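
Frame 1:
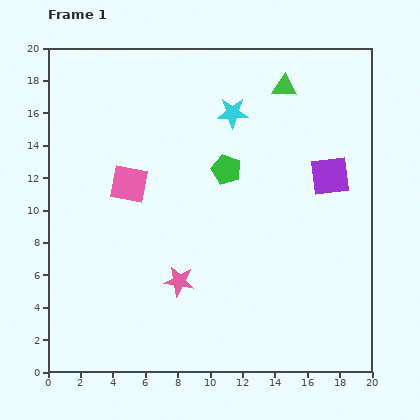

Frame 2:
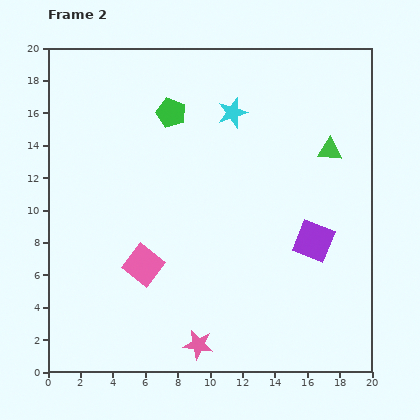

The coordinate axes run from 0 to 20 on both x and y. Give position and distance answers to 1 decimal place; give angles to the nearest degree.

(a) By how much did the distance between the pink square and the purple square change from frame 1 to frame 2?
-1.8

Distance in frame 1: 12.4. Distance in frame 2: 10.6.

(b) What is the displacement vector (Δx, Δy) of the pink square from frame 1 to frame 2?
(0.9, -5.0)

The pink square was at (5.0, 11.6) in frame 1 and (5.9, 6.6) in frame 2.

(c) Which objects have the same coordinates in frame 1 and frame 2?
the cyan star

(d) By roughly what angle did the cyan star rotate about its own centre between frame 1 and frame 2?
17° counter-clockwise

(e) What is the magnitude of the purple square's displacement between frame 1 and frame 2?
4.1

The purple square moved from (17.4, 12.1) to (16.4, 8.1), a distance of √(1.0² + 4.0²) ≈ 4.1.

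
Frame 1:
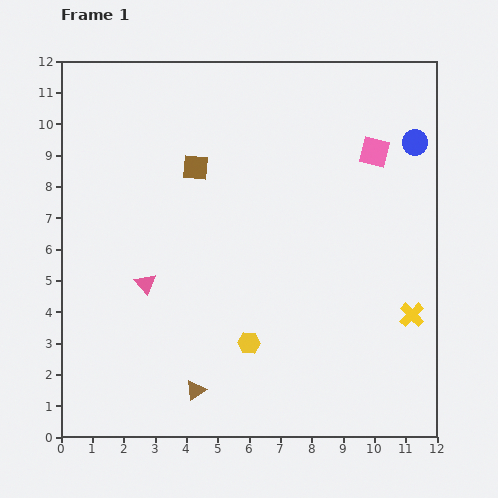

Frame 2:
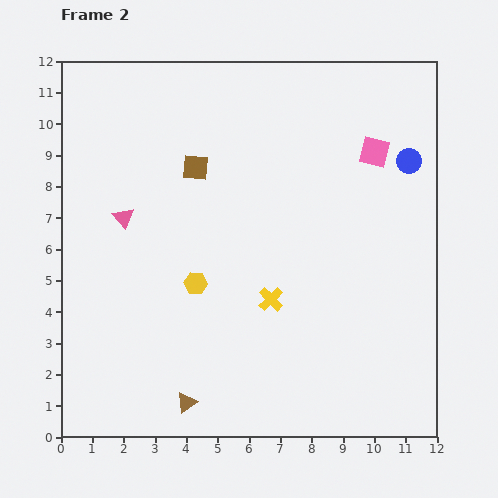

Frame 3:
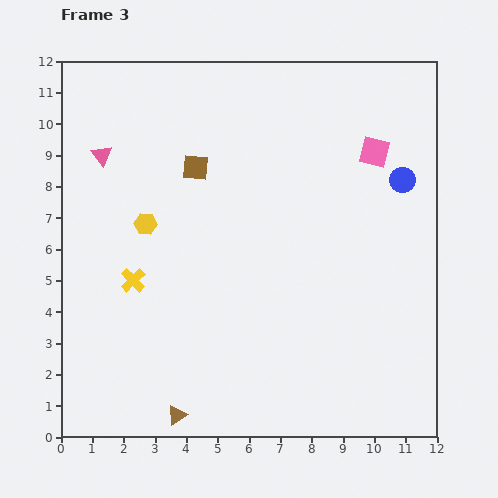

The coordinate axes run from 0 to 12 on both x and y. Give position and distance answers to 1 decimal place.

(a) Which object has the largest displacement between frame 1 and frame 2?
the yellow cross

(moved 4.5; next 2.5)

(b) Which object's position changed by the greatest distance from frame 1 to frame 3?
the yellow cross

(moved 9.0; next 5.0)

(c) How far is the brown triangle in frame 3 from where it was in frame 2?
0.5

The brown triangle moved from (4.0, 1.1) to (3.7, 0.7), a distance of √(0.3² + 0.4²) ≈ 0.5.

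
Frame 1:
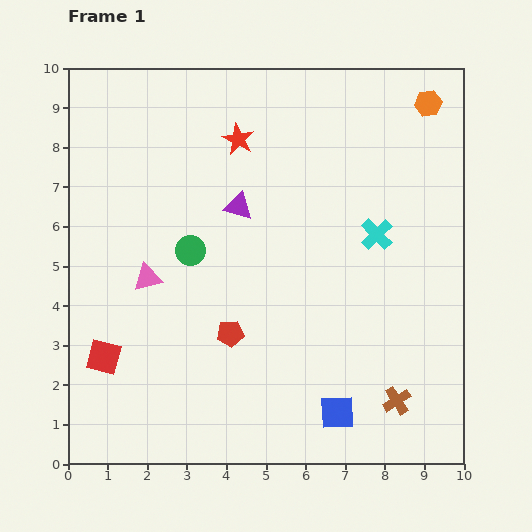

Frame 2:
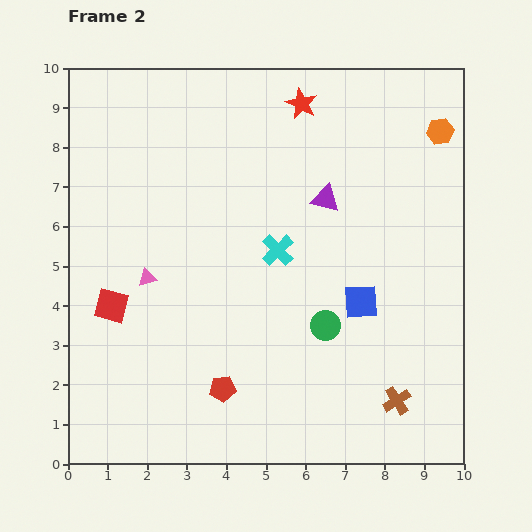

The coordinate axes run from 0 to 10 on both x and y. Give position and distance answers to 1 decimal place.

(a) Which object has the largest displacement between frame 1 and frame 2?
the green circle

(moved 3.9; next 2.9)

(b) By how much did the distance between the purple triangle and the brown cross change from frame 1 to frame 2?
-0.9

Distance in frame 1: 6.3. Distance in frame 2: 5.4.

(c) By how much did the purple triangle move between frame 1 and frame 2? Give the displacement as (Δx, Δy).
(2.2, 0.2)

The purple triangle was at (4.3, 6.5) in frame 1 and (6.5, 6.7) in frame 2.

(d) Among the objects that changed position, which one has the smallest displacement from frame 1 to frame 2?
the orange hexagon

(moved 0.8)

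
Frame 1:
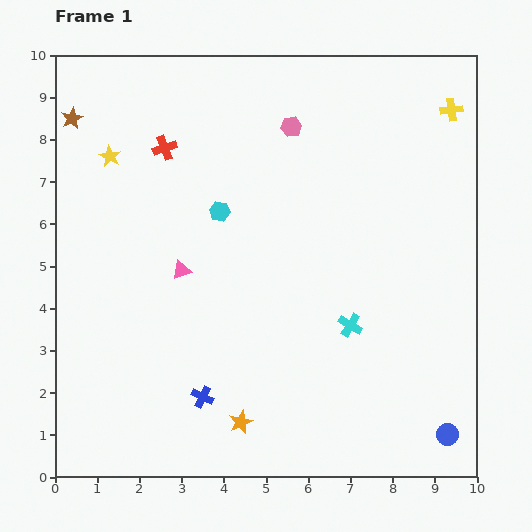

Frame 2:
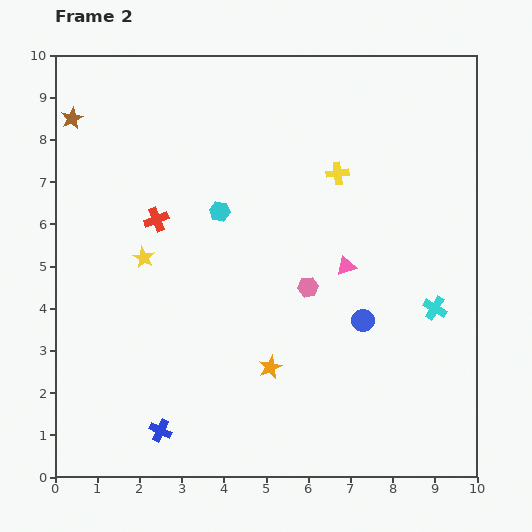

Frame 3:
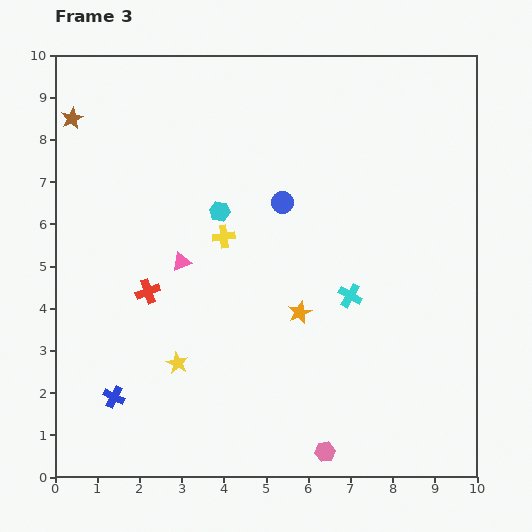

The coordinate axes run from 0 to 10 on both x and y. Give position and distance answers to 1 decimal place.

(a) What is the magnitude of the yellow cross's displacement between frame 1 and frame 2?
3.1

The yellow cross moved from (9.4, 8.7) to (6.7, 7.2), a distance of √(2.7² + 1.5²) ≈ 3.1.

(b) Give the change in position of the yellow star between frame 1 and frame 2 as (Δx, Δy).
(0.8, -2.4)

The yellow star was at (1.3, 7.6) in frame 1 and (2.1, 5.2) in frame 2.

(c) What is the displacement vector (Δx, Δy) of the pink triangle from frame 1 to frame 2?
(3.9, 0.1)

The pink triangle was at (3.0, 4.9) in frame 1 and (6.9, 5.0) in frame 2.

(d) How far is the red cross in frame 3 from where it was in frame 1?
3.4

The red cross moved from (2.6, 7.8) to (2.2, 4.4), a distance of √(0.4² + 3.4²) ≈ 3.4.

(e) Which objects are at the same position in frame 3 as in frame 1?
the brown star, the cyan hexagon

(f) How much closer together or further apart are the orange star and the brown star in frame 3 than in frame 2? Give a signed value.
-0.4

Distance in frame 2: 7.5. Distance in frame 3: 7.1.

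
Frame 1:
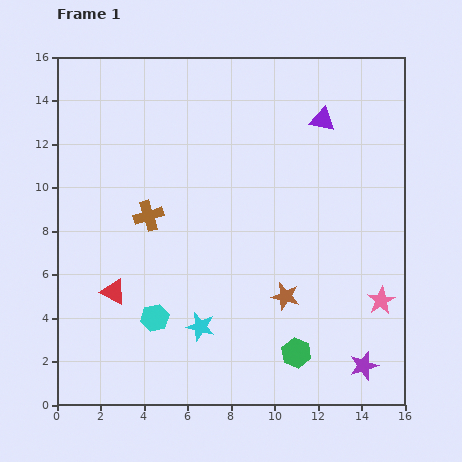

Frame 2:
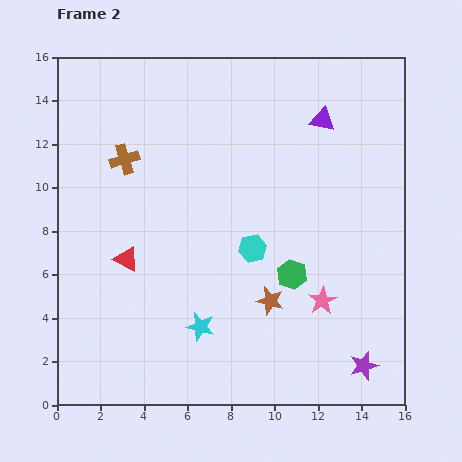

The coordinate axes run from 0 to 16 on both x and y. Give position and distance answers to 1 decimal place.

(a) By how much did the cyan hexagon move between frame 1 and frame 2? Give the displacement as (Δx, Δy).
(4.5, 3.2)

The cyan hexagon was at (4.5, 4.0) in frame 1 and (9.0, 7.2) in frame 2.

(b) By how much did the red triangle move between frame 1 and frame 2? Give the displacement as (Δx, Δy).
(0.6, 1.5)

The red triangle was at (2.6, 5.2) in frame 1 and (3.2, 6.7) in frame 2.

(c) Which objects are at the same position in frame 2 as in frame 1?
the purple star, the purple triangle, the cyan star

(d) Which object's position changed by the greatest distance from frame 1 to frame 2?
the cyan hexagon

(moved 5.5; next 3.6)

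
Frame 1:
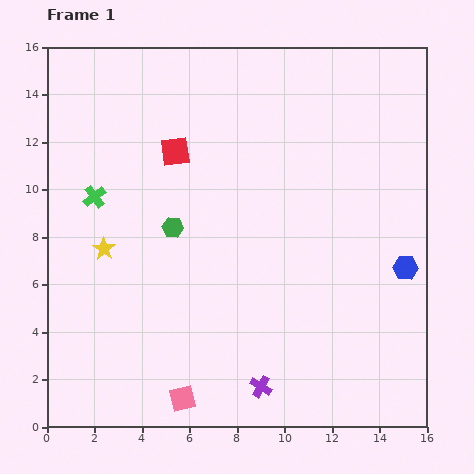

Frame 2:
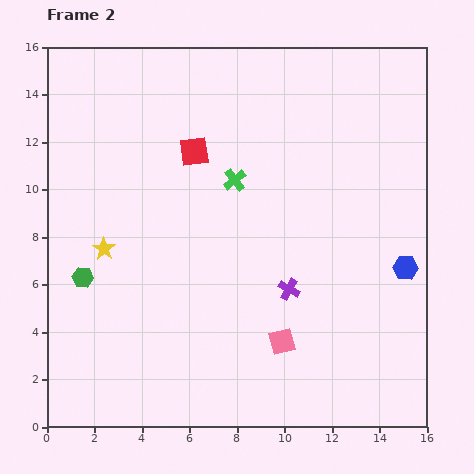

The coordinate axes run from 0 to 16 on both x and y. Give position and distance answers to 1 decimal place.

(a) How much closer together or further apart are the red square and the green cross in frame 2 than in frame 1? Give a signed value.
-1.8

Distance in frame 1: 3.9. Distance in frame 2: 2.1.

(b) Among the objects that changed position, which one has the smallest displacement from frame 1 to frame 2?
the red square

(moved 0.8)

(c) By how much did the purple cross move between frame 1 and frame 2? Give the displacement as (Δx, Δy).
(1.2, 4.1)

The purple cross was at (9.0, 1.7) in frame 1 and (10.2, 5.8) in frame 2.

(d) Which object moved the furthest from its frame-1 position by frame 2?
the green cross

(moved 5.9; next 4.8)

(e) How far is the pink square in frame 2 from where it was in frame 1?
4.8

The pink square moved from (5.7, 1.2) to (9.9, 3.6), a distance of √(4.2² + 2.4²) ≈ 4.8.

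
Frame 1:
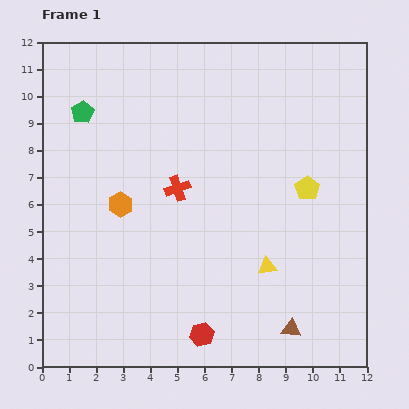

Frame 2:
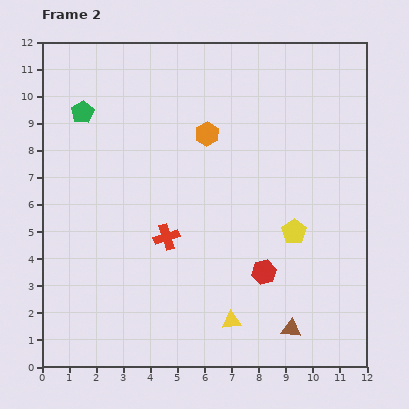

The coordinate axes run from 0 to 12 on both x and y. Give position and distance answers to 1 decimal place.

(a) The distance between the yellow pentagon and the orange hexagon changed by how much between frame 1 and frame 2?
-2.1

Distance in frame 1: 6.9. Distance in frame 2: 4.8.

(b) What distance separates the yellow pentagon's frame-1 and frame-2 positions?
1.7

The yellow pentagon moved from (9.8, 6.6) to (9.3, 5.0), a distance of √(0.5² + 1.6²) ≈ 1.7.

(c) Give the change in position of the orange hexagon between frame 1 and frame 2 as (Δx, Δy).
(3.2, 2.6)

The orange hexagon was at (2.9, 6.0) in frame 1 and (6.1, 8.6) in frame 2.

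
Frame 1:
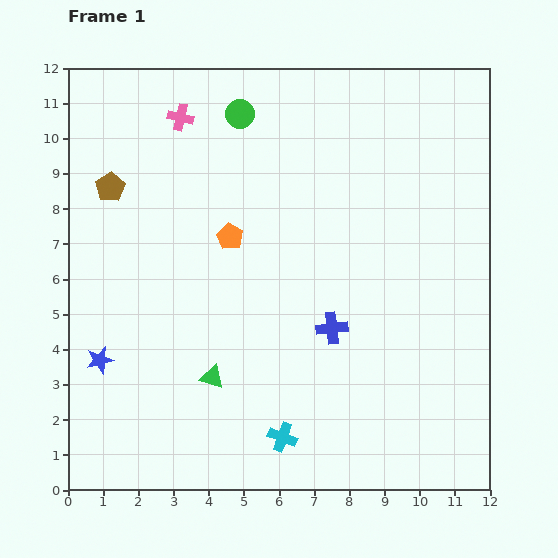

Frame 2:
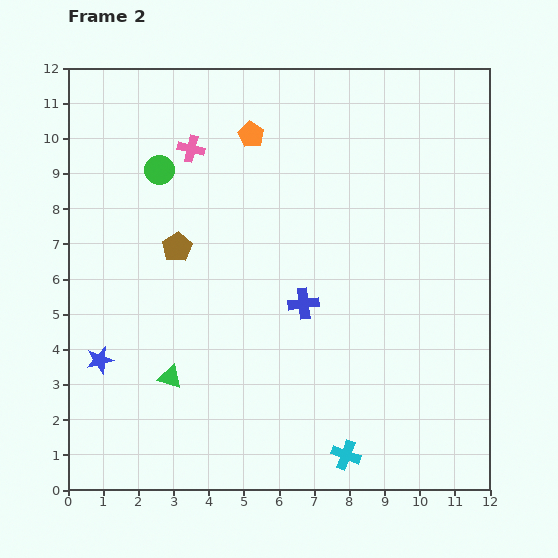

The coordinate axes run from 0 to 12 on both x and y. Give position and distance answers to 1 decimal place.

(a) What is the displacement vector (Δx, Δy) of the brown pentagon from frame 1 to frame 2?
(1.9, -1.7)

The brown pentagon was at (1.2, 8.6) in frame 1 and (3.1, 6.9) in frame 2.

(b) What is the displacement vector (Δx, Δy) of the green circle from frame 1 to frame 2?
(-2.3, -1.6)

The green circle was at (4.9, 10.7) in frame 1 and (2.6, 9.1) in frame 2.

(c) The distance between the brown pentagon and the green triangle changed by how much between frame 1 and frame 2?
-2.4

Distance in frame 1: 6.1. Distance in frame 2: 3.7.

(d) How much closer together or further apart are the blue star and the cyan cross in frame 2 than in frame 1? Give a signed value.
+1.9

Distance in frame 1: 5.6. Distance in frame 2: 7.5.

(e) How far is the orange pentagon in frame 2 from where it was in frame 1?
3.0

The orange pentagon moved from (4.6, 7.2) to (5.2, 10.1), a distance of √(0.6² + 2.9²) ≈ 3.0.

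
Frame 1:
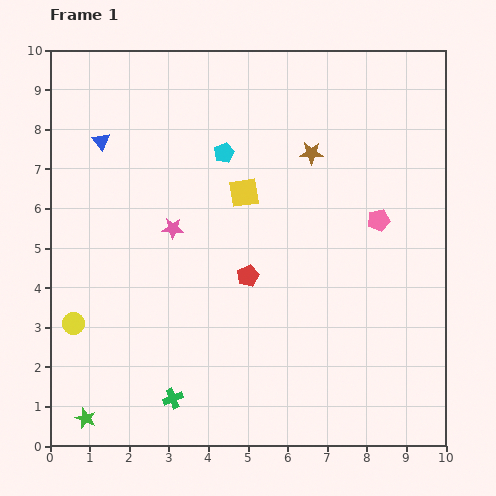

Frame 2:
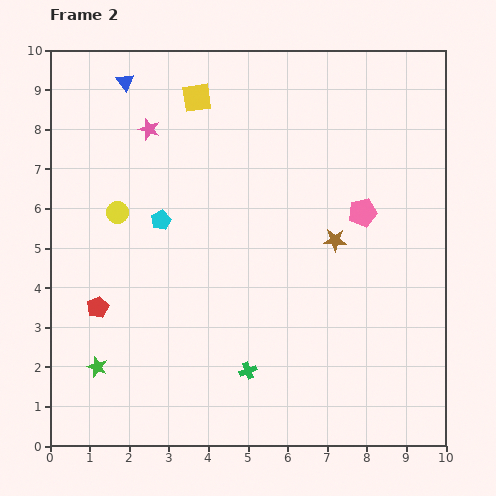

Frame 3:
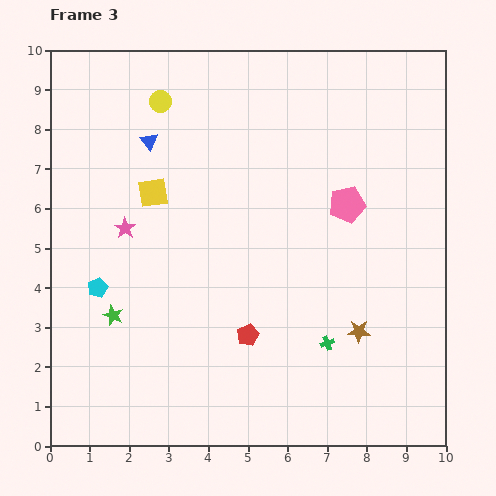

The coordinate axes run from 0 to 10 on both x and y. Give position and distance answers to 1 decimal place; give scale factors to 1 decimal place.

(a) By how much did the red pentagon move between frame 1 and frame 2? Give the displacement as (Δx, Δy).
(-3.8, -0.8)

The red pentagon was at (5.0, 4.3) in frame 1 and (1.2, 3.5) in frame 2.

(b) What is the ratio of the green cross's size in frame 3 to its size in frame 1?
0.7×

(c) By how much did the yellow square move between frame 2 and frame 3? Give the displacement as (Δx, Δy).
(-1.1, -2.4)

The yellow square was at (3.7, 8.8) in frame 2 and (2.6, 6.4) in frame 3.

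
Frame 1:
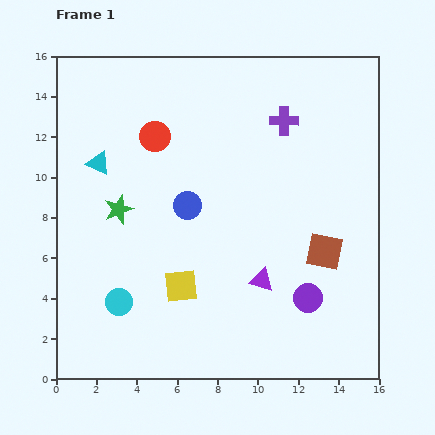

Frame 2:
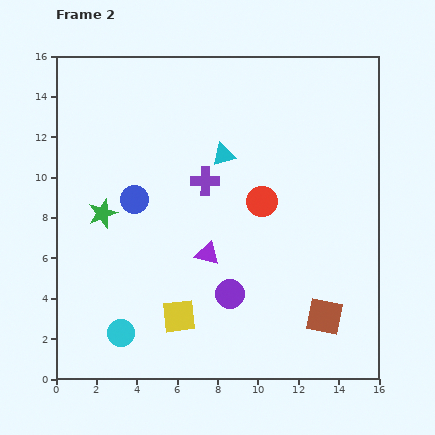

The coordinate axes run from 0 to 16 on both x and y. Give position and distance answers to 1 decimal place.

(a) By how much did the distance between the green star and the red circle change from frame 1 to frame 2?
+3.9

Distance in frame 1: 4.0. Distance in frame 2: 7.9.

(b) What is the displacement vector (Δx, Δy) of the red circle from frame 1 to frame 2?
(5.3, -3.2)

The red circle was at (4.9, 12.0) in frame 1 and (10.2, 8.8) in frame 2.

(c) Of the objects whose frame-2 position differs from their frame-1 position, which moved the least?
the green star

(moved 0.8)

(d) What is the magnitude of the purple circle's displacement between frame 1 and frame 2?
3.9

The purple circle moved from (12.5, 4.0) to (8.6, 4.2), a distance of √(3.9² + 0.2²) ≈ 3.9.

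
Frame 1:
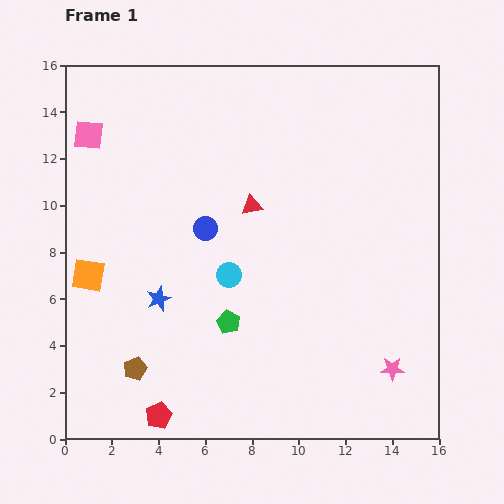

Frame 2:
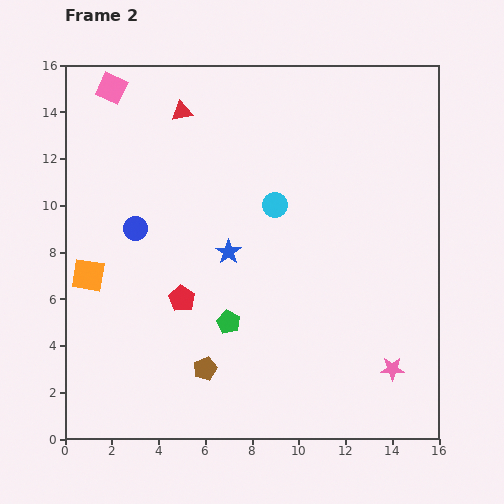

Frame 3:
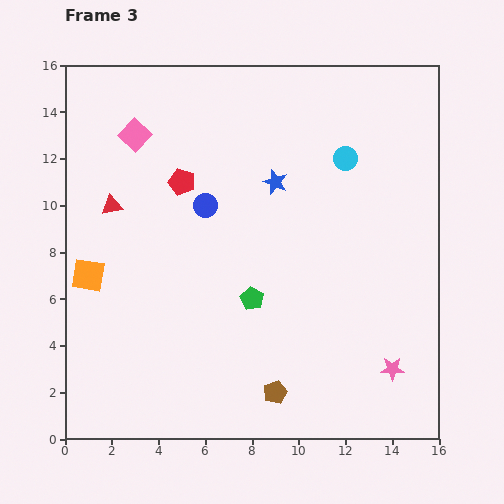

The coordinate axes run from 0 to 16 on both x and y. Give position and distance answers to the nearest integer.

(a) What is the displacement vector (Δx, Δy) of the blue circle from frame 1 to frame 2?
(-3, 0)

The blue circle was at (6, 9) in frame 1 and (3, 9) in frame 2.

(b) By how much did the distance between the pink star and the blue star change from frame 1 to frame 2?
-1

Distance in frame 1: 10. Distance in frame 2: 9.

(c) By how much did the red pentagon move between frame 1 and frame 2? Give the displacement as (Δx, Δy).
(1, 5)

The red pentagon was at (4, 1) in frame 1 and (5, 6) in frame 2.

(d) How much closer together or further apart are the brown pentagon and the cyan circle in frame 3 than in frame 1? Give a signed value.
+4

Distance in frame 1: 6. Distance in frame 3: 10.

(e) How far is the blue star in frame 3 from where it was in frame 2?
4

The blue star moved from (7, 8) to (9, 11), a distance of √(2² + 3²) ≈ 4.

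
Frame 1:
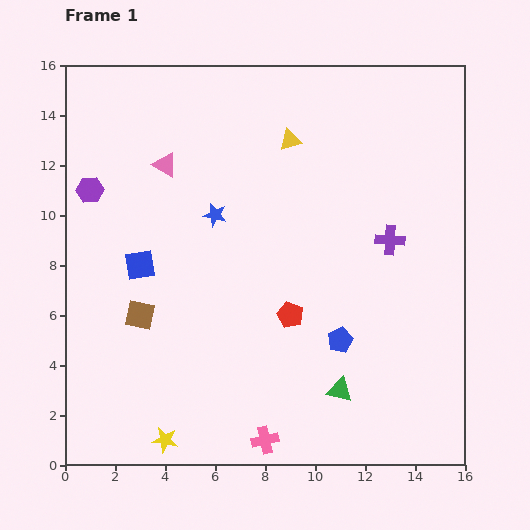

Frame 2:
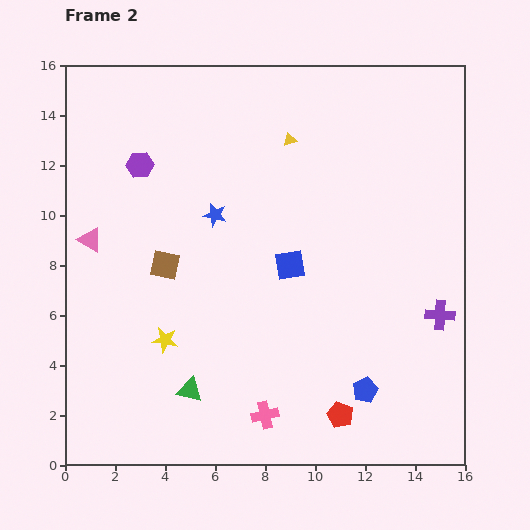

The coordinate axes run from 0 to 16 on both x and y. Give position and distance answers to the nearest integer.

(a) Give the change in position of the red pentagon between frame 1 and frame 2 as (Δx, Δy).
(2, -4)

The red pentagon was at (9, 6) in frame 1 and (11, 2) in frame 2.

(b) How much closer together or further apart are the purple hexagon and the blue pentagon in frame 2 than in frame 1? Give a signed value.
+1

Distance in frame 1: 12. Distance in frame 2: 13.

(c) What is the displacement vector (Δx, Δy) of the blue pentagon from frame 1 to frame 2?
(1, -2)

The blue pentagon was at (11, 5) in frame 1 and (12, 3) in frame 2.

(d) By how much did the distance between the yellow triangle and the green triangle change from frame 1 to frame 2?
+1

Distance in frame 1: 10. Distance in frame 2: 11.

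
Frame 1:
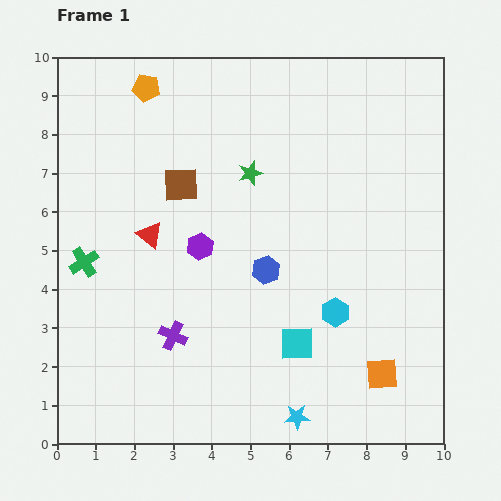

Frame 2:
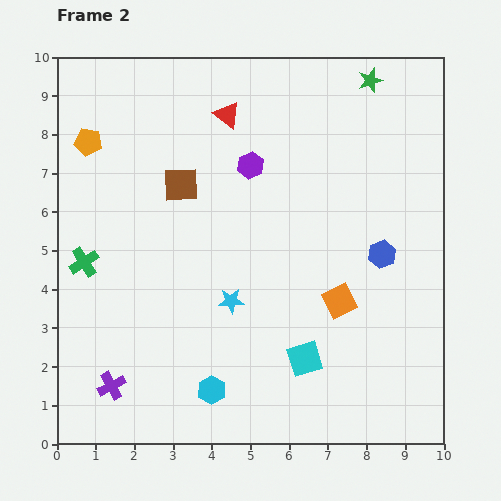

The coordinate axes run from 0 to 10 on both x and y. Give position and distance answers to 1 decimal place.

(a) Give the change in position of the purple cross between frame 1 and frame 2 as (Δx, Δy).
(-1.6, -1.3)

The purple cross was at (3.0, 2.8) in frame 1 and (1.4, 1.5) in frame 2.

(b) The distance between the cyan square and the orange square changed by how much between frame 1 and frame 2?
-0.6

Distance in frame 1: 2.3. Distance in frame 2: 1.7.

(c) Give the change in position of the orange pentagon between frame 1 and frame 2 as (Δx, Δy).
(-1.5, -1.4)

The orange pentagon was at (2.3, 9.2) in frame 1 and (0.8, 7.8) in frame 2.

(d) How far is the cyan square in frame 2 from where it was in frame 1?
0.4

The cyan square moved from (6.2, 2.6) to (6.4, 2.2), a distance of √(0.2² + 0.4²) ≈ 0.4.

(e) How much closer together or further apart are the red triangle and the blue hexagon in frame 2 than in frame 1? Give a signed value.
+2.3

Distance in frame 1: 3.1. Distance in frame 2: 5.4.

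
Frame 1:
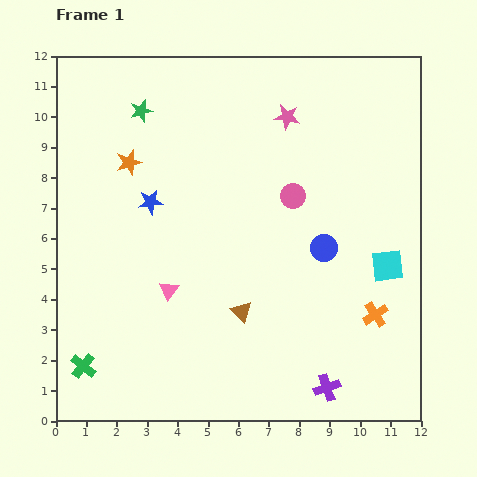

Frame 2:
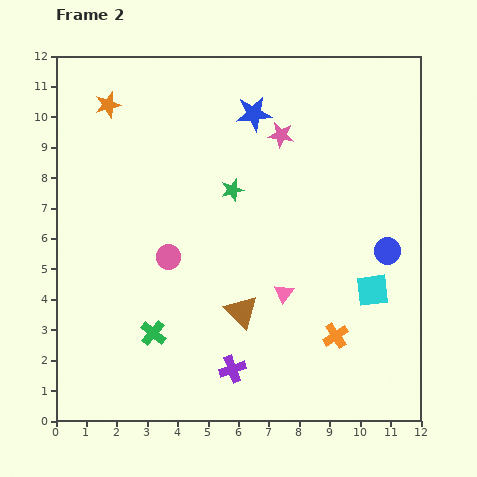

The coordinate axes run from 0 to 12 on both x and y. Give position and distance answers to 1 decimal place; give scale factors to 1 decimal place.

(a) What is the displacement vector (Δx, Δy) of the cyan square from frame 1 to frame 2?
(-0.5, -0.8)

The cyan square was at (10.9, 5.1) in frame 1 and (10.4, 4.3) in frame 2.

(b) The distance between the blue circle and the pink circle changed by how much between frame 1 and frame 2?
+5.2

Distance in frame 1: 2.0. Distance in frame 2: 7.2.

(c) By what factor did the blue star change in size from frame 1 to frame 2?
1.4×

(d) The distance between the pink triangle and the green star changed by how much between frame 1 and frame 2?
-2.2

Distance in frame 1: 6.0. Distance in frame 2: 3.8.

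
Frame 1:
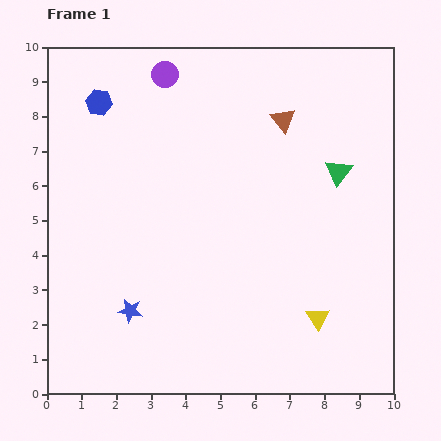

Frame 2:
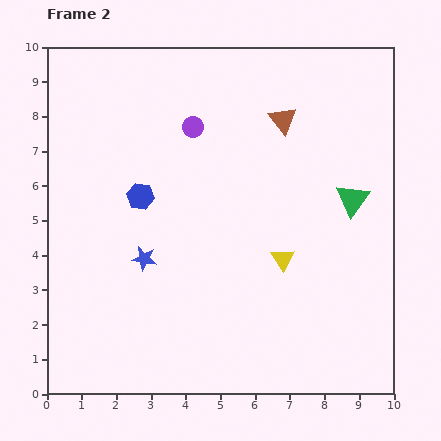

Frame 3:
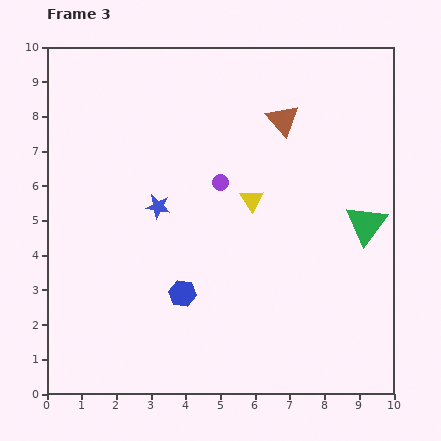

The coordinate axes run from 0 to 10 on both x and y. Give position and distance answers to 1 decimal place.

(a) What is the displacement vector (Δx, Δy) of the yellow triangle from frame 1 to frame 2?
(-1.0, 1.7)

The yellow triangle was at (7.8, 2.2) in frame 1 and (6.8, 3.9) in frame 2.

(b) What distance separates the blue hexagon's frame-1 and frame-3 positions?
6.0

The blue hexagon moved from (1.5, 8.4) to (3.9, 2.9), a distance of √(2.4² + 5.5²) ≈ 6.0.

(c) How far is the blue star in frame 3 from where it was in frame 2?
1.6

The blue star moved from (2.8, 3.9) to (3.2, 5.4), a distance of √(0.4² + 1.5²) ≈ 1.6.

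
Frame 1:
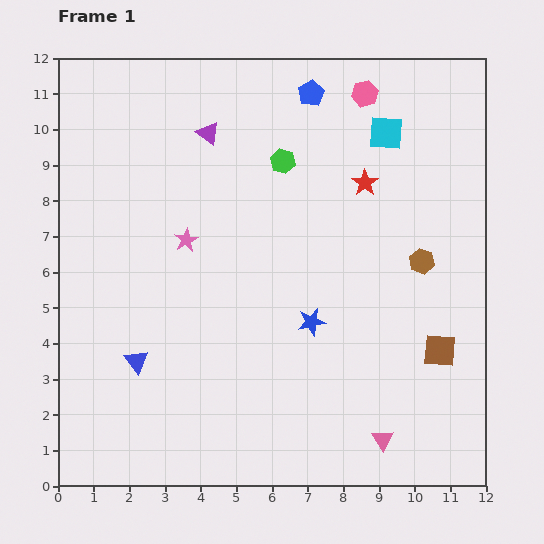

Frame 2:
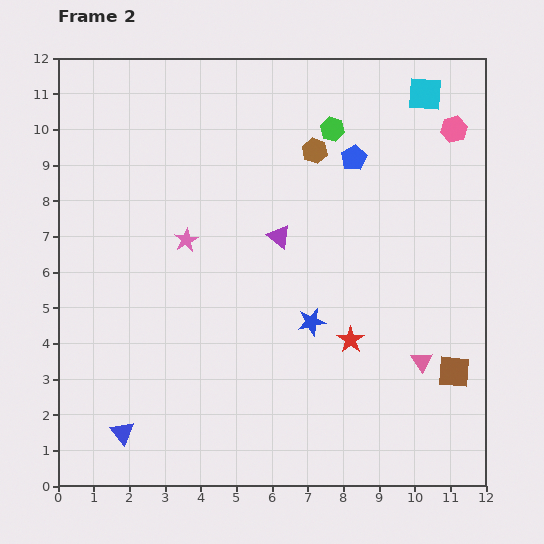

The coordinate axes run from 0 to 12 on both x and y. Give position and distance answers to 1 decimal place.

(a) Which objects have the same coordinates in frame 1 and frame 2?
the pink star, the blue star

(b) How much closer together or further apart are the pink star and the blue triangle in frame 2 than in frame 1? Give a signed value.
+2.0

Distance in frame 1: 3.7. Distance in frame 2: 5.7.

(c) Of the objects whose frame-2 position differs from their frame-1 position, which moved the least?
the brown square

(moved 0.7)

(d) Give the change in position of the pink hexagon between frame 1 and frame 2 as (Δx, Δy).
(2.5, -1.0)

The pink hexagon was at (8.6, 11.0) in frame 1 and (11.1, 10.0) in frame 2.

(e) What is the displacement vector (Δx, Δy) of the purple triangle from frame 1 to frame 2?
(2.0, -2.9)

The purple triangle was at (4.2, 9.9) in frame 1 and (6.2, 7.0) in frame 2.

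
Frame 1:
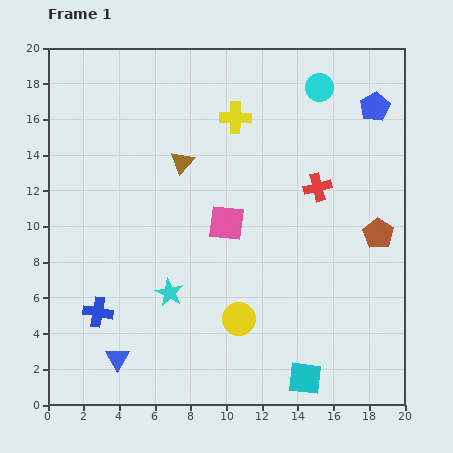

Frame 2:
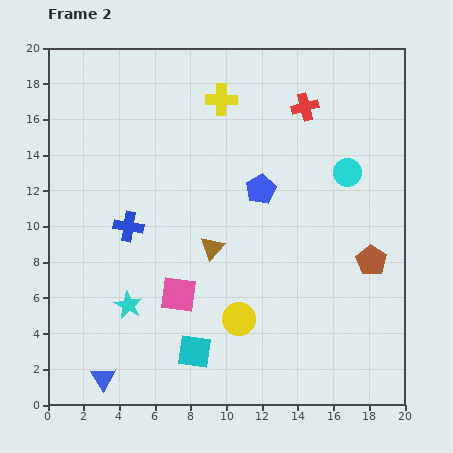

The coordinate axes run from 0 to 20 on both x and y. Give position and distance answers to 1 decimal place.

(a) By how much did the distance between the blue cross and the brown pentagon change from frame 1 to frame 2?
-2.6

Distance in frame 1: 16.3. Distance in frame 2: 13.7.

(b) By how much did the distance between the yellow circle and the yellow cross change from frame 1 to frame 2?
+1.0

Distance in frame 1: 11.3. Distance in frame 2: 12.3.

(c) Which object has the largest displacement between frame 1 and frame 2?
the blue pentagon

(moved 7.9; next 6.4)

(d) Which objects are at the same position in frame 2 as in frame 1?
the yellow circle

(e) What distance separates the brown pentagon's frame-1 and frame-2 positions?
1.6

The brown pentagon moved from (18.5, 9.6) to (18.1, 8.1), a distance of √(0.4² + 1.5²) ≈ 1.6.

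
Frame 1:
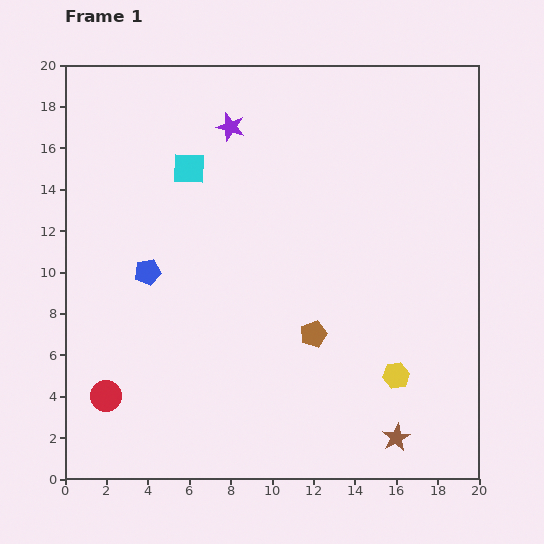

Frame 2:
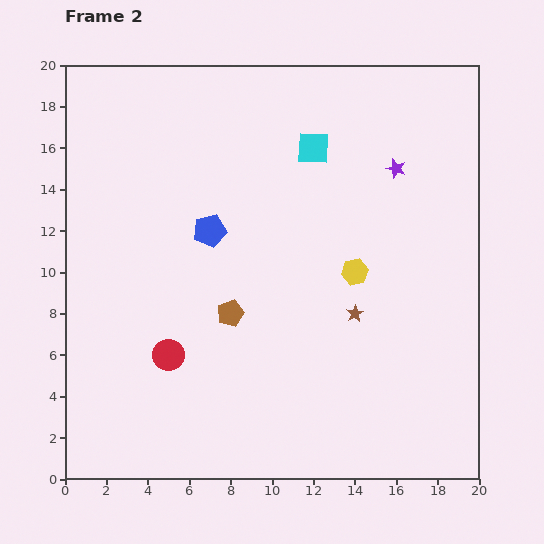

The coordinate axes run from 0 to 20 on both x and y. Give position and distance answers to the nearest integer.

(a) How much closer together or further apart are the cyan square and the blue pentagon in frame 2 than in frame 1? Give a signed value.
+1

Distance in frame 1: 5. Distance in frame 2: 6.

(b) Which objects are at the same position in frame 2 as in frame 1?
none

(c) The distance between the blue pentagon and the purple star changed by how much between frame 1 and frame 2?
+1

Distance in frame 1: 8. Distance in frame 2: 9.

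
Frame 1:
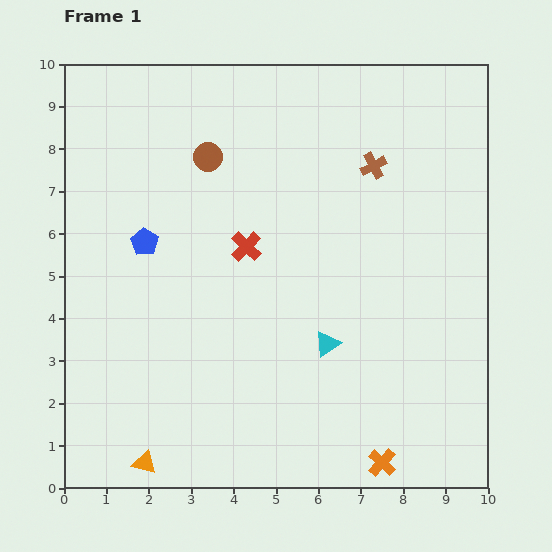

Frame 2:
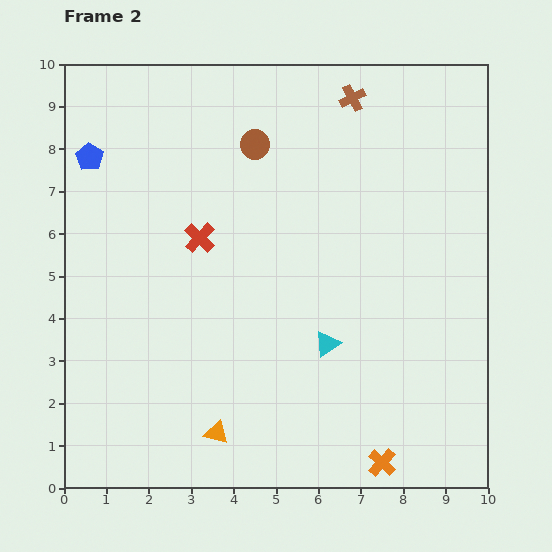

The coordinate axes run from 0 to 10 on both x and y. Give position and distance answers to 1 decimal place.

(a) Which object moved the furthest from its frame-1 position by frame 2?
the blue pentagon

(moved 2.4; next 1.8)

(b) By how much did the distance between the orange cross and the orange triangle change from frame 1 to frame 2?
-1.6

Distance in frame 1: 5.6. Distance in frame 2: 4.0.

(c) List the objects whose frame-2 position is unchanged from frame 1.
the orange cross, the cyan triangle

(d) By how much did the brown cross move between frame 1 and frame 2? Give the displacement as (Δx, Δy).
(-0.5, 1.6)

The brown cross was at (7.3, 7.6) in frame 1 and (6.8, 9.2) in frame 2.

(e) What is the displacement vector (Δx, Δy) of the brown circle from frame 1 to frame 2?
(1.1, 0.3)

The brown circle was at (3.4, 7.8) in frame 1 and (4.5, 8.1) in frame 2.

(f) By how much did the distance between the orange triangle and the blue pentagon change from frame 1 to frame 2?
+2.0

Distance in frame 1: 5.2. Distance in frame 2: 7.2.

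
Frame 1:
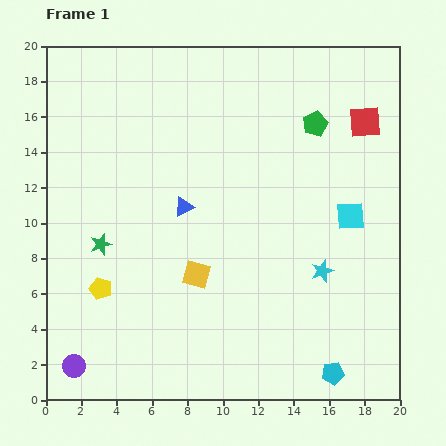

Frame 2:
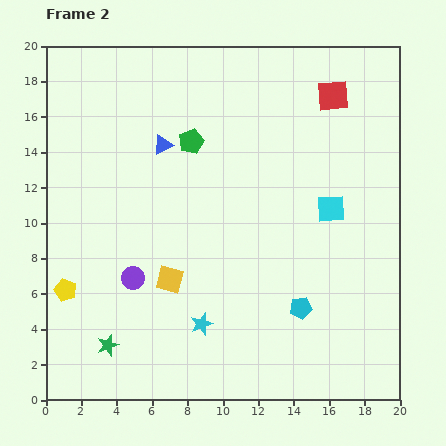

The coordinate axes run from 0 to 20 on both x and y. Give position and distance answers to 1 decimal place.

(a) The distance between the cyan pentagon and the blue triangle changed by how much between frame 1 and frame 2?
-0.5

Distance in frame 1: 12.6. Distance in frame 2: 12.1.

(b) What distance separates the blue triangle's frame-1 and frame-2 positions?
3.7

The blue triangle moved from (7.8, 10.9) to (6.6, 14.4), a distance of √(1.2² + 3.5²) ≈ 3.7.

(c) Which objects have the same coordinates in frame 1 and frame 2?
none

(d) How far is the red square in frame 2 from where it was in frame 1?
2.3

The red square moved from (18.0, 15.7) to (16.2, 17.2), a distance of √(1.8² + 1.5²) ≈ 2.3.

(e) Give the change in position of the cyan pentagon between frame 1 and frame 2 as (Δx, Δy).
(-1.8, 3.7)

The cyan pentagon was at (16.2, 1.5) in frame 1 and (14.4, 5.2) in frame 2.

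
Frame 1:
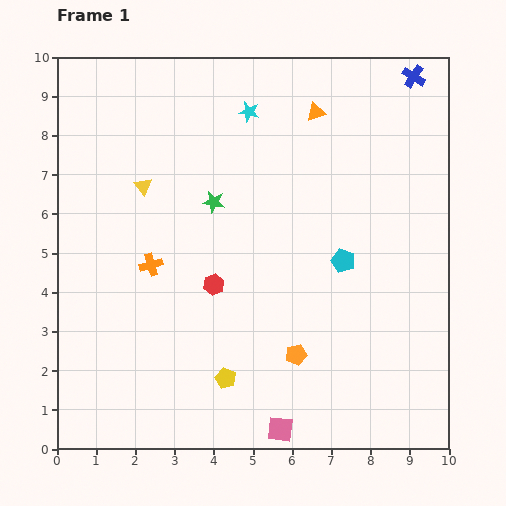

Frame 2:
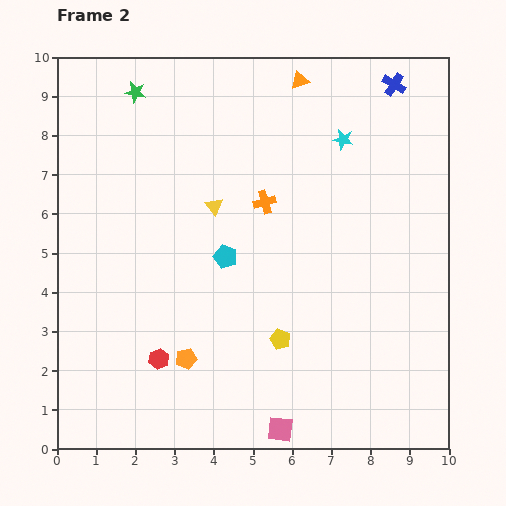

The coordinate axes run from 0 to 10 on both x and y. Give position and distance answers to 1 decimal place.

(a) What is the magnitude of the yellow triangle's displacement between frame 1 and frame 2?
1.9

The yellow triangle moved from (2.2, 6.7) to (4.0, 6.2), a distance of √(1.8² + 0.5²) ≈ 1.9.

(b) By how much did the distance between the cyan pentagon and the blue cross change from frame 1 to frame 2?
+1.2

Distance in frame 1: 5.0. Distance in frame 2: 6.2.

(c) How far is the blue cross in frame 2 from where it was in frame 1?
0.5

The blue cross moved from (9.1, 9.5) to (8.6, 9.3), a distance of √(0.5² + 0.2²) ≈ 0.5.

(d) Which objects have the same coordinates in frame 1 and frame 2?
the pink square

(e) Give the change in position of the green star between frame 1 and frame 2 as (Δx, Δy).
(-2.0, 2.8)

The green star was at (4.0, 6.3) in frame 1 and (2.0, 9.1) in frame 2.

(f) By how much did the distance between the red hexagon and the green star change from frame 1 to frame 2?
+4.7

Distance in frame 1: 2.1. Distance in frame 2: 6.8.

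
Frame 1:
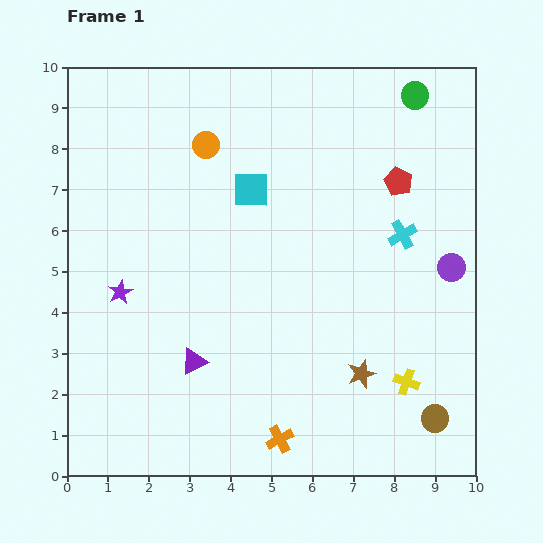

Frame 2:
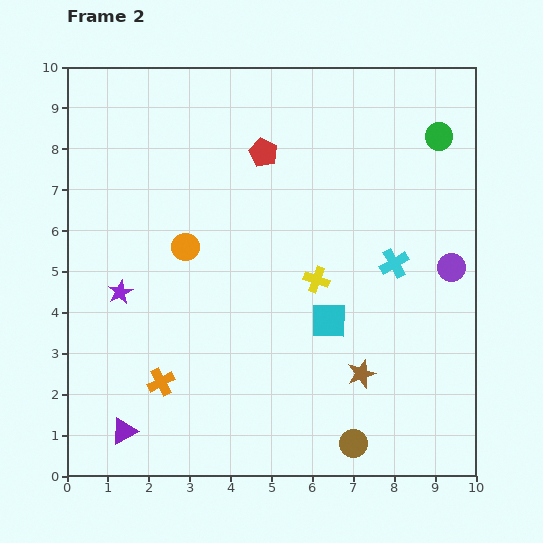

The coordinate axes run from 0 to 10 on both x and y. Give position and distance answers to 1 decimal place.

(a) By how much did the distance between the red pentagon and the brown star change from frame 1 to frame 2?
+1.1

Distance in frame 1: 4.8. Distance in frame 2: 5.9.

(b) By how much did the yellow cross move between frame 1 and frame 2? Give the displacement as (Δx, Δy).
(-2.2, 2.5)

The yellow cross was at (8.3, 2.3) in frame 1 and (6.1, 4.8) in frame 2.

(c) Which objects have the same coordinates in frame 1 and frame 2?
the purple star, the purple circle, the brown star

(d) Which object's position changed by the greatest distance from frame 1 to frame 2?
the cyan square

(moved 3.7; next 3.4)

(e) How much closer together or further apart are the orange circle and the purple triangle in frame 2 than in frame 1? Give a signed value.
-0.6

Distance in frame 1: 5.3. Distance in frame 2: 4.7.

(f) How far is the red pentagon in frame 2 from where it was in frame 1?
3.4

The red pentagon moved from (8.1, 7.2) to (4.8, 7.9), a distance of √(3.3² + 0.7²) ≈ 3.4.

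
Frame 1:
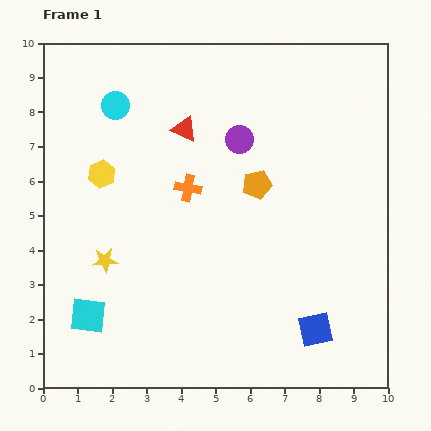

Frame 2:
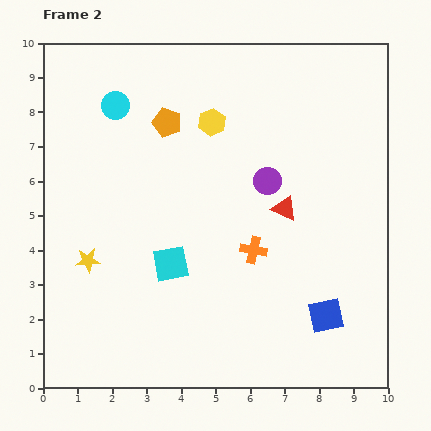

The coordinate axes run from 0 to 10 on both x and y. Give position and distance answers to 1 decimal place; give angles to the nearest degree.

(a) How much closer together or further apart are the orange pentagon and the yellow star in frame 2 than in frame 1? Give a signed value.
-0.3

Distance in frame 1: 4.9. Distance in frame 2: 4.6.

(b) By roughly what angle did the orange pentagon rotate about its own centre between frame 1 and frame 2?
30° clockwise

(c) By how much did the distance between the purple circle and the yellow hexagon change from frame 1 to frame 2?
-1.8

Distance in frame 1: 4.1. Distance in frame 2: 2.3.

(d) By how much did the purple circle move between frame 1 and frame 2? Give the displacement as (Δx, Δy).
(0.8, -1.2)

The purple circle was at (5.7, 7.2) in frame 1 and (6.5, 6.0) in frame 2.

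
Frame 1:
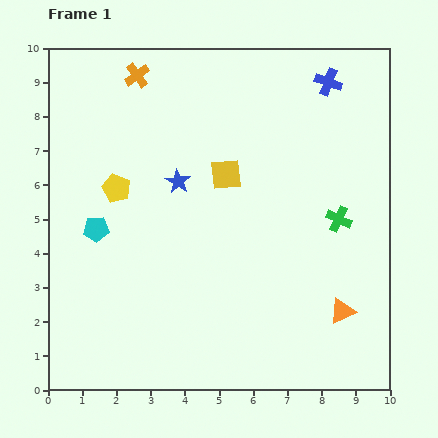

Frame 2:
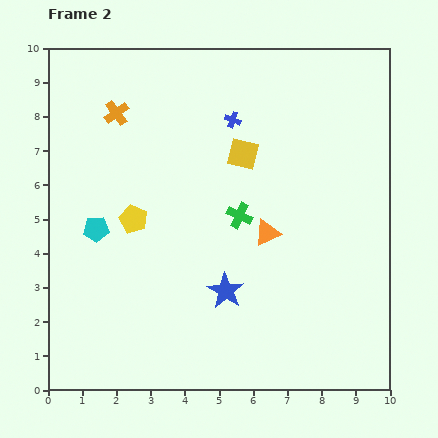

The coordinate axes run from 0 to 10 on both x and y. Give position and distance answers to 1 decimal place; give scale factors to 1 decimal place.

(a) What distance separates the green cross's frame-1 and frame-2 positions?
2.9

The green cross moved from (8.5, 5.0) to (5.6, 5.1), a distance of √(2.9² + 0.1²) ≈ 2.9.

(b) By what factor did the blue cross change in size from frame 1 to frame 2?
0.6×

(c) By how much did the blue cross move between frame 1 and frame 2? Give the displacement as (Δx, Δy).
(-2.8, -1.1)

The blue cross was at (8.2, 9.0) in frame 1 and (5.4, 7.9) in frame 2.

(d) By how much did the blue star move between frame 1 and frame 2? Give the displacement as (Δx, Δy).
(1.4, -3.2)

The blue star was at (3.8, 6.1) in frame 1 and (5.2, 2.9) in frame 2.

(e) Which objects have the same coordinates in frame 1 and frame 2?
the cyan pentagon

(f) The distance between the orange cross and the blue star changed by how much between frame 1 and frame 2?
+2.8

Distance in frame 1: 3.3. Distance in frame 2: 6.1.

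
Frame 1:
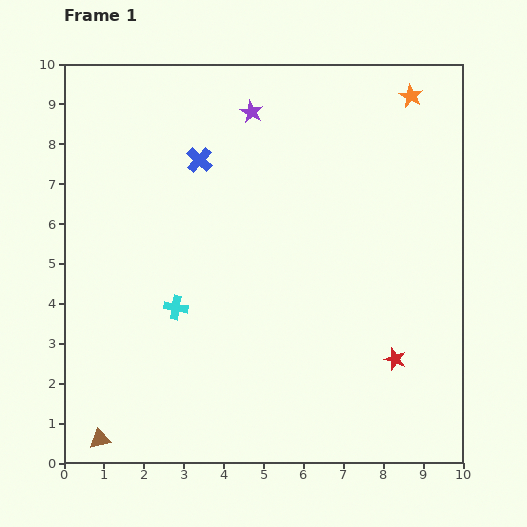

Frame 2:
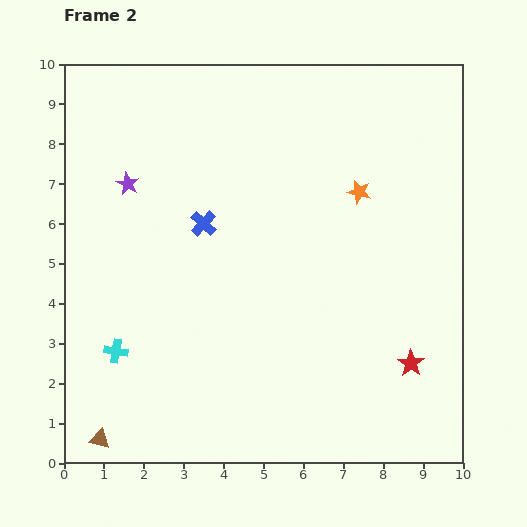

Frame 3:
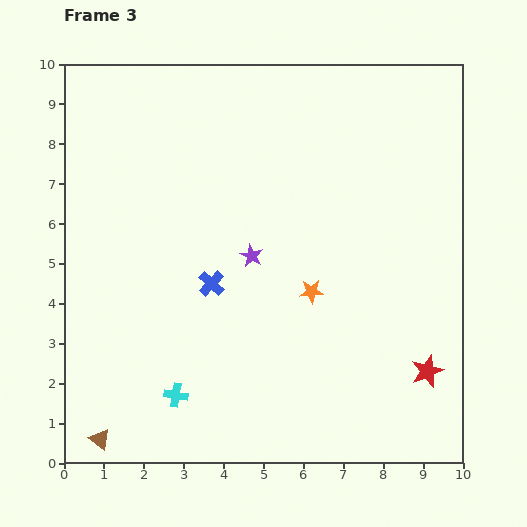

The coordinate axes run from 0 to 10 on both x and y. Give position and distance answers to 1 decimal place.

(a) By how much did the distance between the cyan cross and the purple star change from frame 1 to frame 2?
-1.1

Distance in frame 1: 5.3. Distance in frame 2: 4.2.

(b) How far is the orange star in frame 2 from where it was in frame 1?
2.7

The orange star moved from (8.7, 9.2) to (7.4, 6.8), a distance of √(1.3² + 2.4²) ≈ 2.7.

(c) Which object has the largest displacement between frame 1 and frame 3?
the orange star

(moved 5.5; next 3.6)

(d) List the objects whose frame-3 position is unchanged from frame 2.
the brown triangle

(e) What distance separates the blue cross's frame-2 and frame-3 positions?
1.5

The blue cross moved from (3.5, 6.0) to (3.7, 4.5), a distance of √(0.2² + 1.5²) ≈ 1.5.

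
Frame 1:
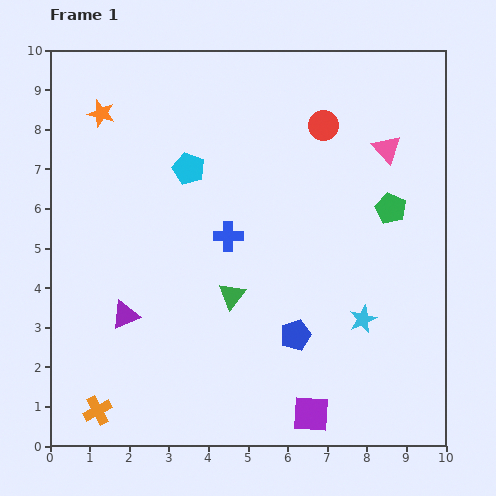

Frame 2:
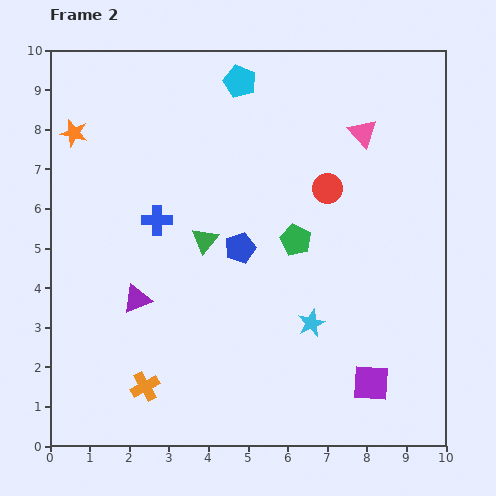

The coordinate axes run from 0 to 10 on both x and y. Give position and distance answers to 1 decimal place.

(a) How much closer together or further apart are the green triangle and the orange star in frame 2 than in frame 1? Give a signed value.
-1.4

Distance in frame 1: 5.7. Distance in frame 2: 4.3.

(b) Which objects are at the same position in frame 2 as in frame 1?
none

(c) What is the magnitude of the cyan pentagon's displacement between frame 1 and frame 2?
2.6

The cyan pentagon moved from (3.5, 7.0) to (4.8, 9.2), a distance of √(1.3² + 2.2²) ≈ 2.6.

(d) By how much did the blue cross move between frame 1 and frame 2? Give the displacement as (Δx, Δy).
(-1.8, 0.4)

The blue cross was at (4.5, 5.3) in frame 1 and (2.7, 5.7) in frame 2.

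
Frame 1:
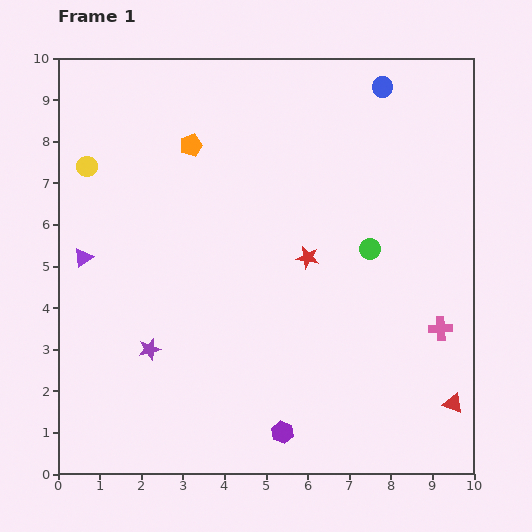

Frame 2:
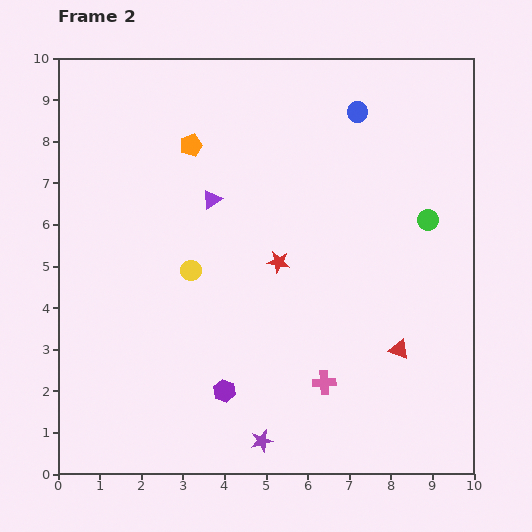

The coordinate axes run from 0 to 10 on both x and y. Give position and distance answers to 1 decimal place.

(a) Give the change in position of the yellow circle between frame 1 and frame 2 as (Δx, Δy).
(2.5, -2.5)

The yellow circle was at (0.7, 7.4) in frame 1 and (3.2, 4.9) in frame 2.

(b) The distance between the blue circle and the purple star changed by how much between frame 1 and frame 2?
-0.2

Distance in frame 1: 8.4. Distance in frame 2: 8.2.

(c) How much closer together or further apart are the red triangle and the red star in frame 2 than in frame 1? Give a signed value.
-1.3

Distance in frame 1: 4.9. Distance in frame 2: 3.6.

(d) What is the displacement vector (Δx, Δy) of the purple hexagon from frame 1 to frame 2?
(-1.4, 1.0)

The purple hexagon was at (5.4, 1.0) in frame 1 and (4.0, 2.0) in frame 2.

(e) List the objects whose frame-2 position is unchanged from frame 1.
the orange pentagon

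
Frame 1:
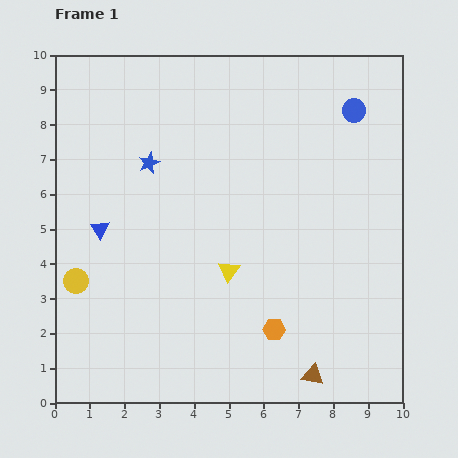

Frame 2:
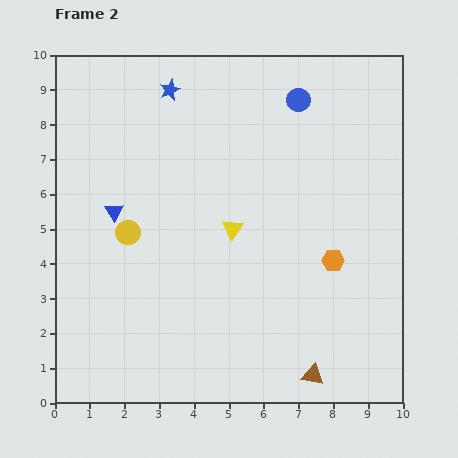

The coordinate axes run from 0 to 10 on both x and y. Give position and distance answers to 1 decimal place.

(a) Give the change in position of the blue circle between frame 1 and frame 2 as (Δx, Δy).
(-1.6, 0.3)

The blue circle was at (8.6, 8.4) in frame 1 and (7.0, 8.7) in frame 2.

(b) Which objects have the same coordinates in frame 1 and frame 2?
the brown triangle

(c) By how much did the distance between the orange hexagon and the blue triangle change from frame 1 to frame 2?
+0.7

Distance in frame 1: 5.8. Distance in frame 2: 6.5.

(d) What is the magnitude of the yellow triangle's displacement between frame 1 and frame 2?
1.2

The yellow triangle moved from (5.0, 3.8) to (5.1, 5.0), a distance of √(0.1² + 1.2²) ≈ 1.2.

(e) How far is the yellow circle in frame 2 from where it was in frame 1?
2.1

The yellow circle moved from (0.6, 3.5) to (2.1, 4.9), a distance of √(1.5² + 1.4²) ≈ 2.1.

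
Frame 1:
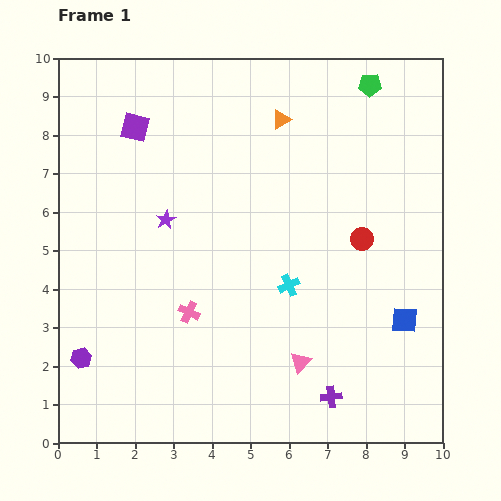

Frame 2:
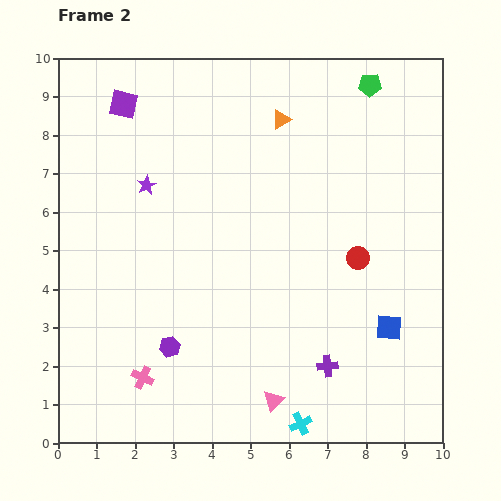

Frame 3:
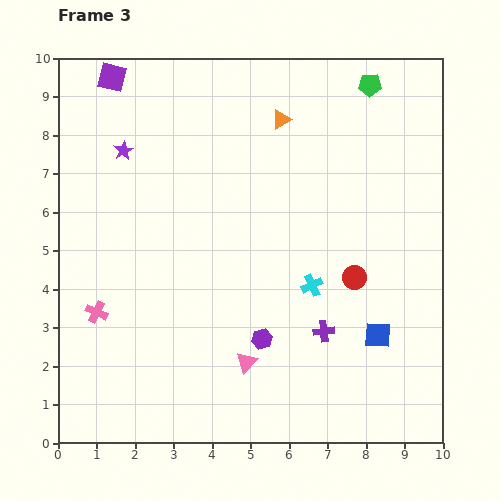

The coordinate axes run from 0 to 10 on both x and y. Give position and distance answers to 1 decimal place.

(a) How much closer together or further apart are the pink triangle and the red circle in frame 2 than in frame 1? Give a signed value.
+0.7

Distance in frame 1: 3.6. Distance in frame 2: 4.3.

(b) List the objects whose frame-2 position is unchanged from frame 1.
the orange triangle, the green pentagon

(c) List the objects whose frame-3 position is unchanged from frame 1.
the orange triangle, the green pentagon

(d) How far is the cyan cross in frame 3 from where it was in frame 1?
0.6

The cyan cross moved from (6.0, 4.1) to (6.6, 4.1), a distance of √(0.6² + 0.0²) ≈ 0.6.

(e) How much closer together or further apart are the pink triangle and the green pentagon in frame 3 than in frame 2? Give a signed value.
-0.7

Distance in frame 2: 8.6. Distance in frame 3: 7.9.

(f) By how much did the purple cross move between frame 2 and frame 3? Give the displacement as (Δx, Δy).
(-0.1, 0.9)

The purple cross was at (7.0, 2.0) in frame 2 and (6.9, 2.9) in frame 3.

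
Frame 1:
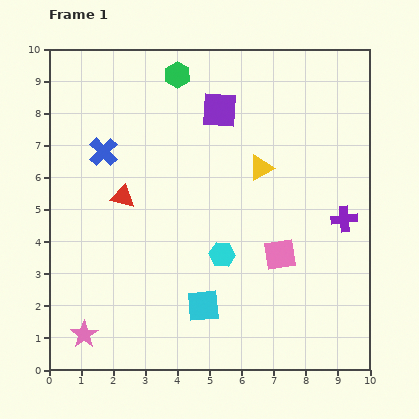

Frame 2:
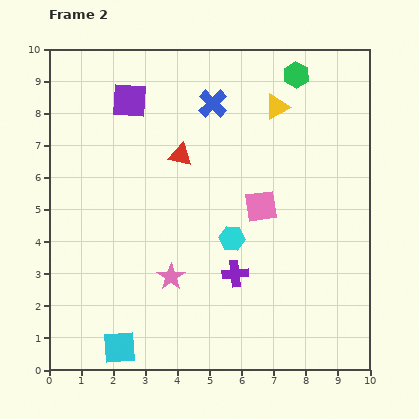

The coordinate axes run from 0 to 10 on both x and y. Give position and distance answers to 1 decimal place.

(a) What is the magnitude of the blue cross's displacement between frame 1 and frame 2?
3.7

The blue cross moved from (1.7, 6.8) to (5.1, 8.3), a distance of √(3.4² + 1.5²) ≈ 3.7.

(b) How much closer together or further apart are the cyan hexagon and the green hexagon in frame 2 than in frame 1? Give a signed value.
-0.3

Distance in frame 1: 5.8. Distance in frame 2: 5.5.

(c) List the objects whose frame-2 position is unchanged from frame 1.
none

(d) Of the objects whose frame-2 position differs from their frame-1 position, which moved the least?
the cyan hexagon

(moved 0.6)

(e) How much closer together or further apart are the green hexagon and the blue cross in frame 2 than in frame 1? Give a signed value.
-0.5

Distance in frame 1: 3.3. Distance in frame 2: 2.8.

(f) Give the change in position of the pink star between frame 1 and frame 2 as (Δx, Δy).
(2.7, 1.8)

The pink star was at (1.1, 1.1) in frame 1 and (3.8, 2.9) in frame 2.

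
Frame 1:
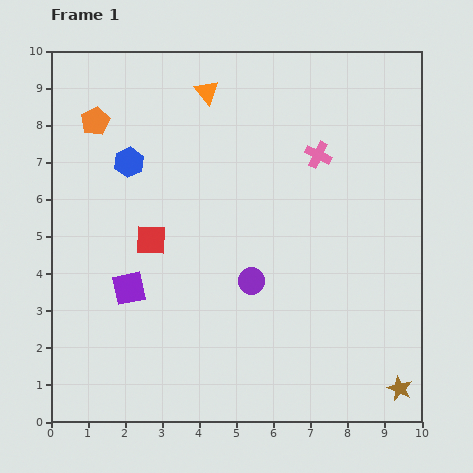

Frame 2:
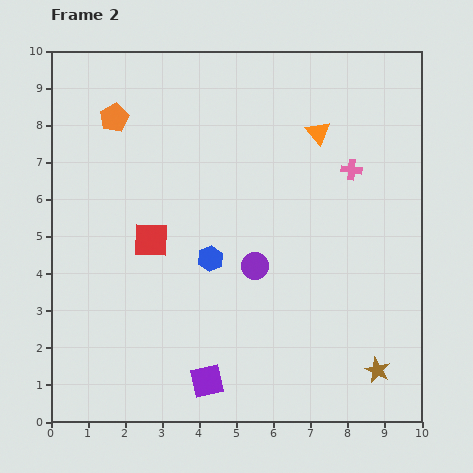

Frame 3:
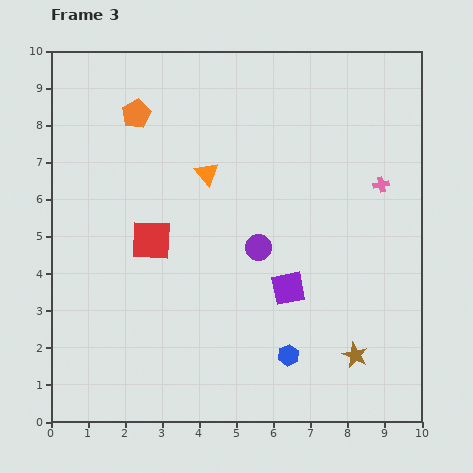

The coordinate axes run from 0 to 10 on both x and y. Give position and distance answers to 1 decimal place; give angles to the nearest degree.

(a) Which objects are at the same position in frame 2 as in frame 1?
the red square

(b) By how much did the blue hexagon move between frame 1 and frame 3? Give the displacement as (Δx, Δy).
(4.3, -5.2)

The blue hexagon was at (2.1, 7.0) in frame 1 and (6.4, 1.8) in frame 3.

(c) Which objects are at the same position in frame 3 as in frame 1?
the red square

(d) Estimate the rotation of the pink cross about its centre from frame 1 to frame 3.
37° counter-clockwise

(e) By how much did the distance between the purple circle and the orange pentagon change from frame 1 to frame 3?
-1.1

Distance in frame 1: 6.0. Distance in frame 3: 4.9.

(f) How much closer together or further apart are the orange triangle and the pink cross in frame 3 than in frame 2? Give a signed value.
+3.4

Distance in frame 2: 1.3. Distance in frame 3: 4.7.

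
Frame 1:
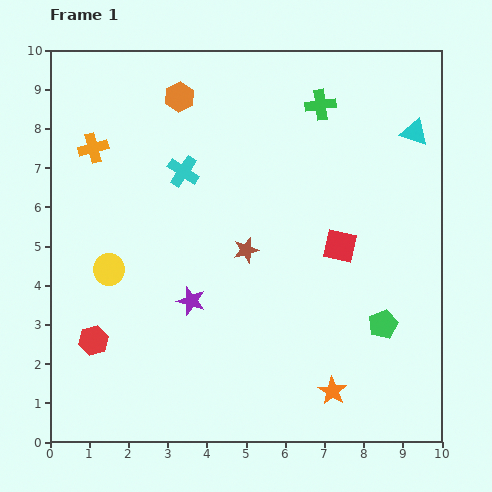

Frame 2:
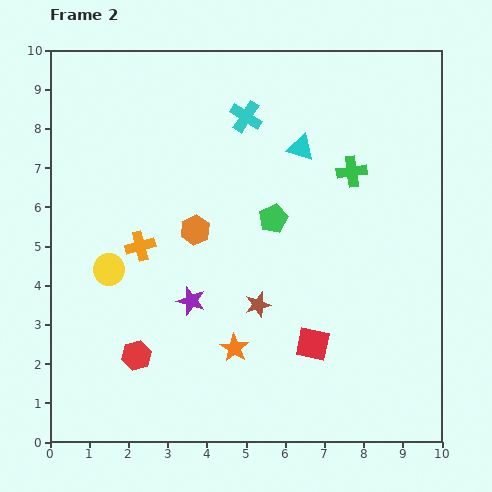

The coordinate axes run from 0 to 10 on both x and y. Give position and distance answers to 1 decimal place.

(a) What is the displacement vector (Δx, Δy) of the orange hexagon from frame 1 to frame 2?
(0.4, -3.4)

The orange hexagon was at (3.3, 8.8) in frame 1 and (3.7, 5.4) in frame 2.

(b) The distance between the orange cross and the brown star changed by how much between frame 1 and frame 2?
-1.3

Distance in frame 1: 4.7. Distance in frame 2: 3.4.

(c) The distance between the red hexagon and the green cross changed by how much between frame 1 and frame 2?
-1.1

Distance in frame 1: 8.3. Distance in frame 2: 7.2.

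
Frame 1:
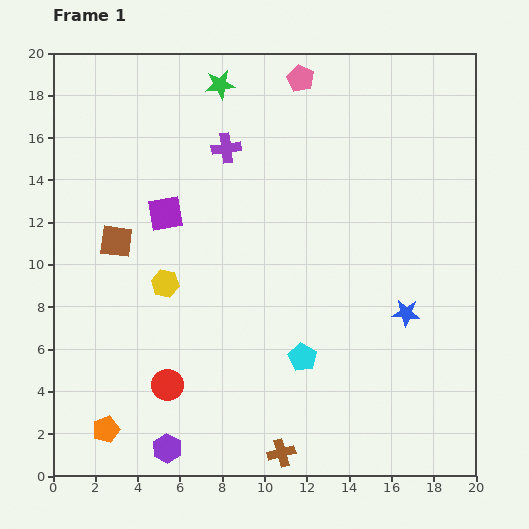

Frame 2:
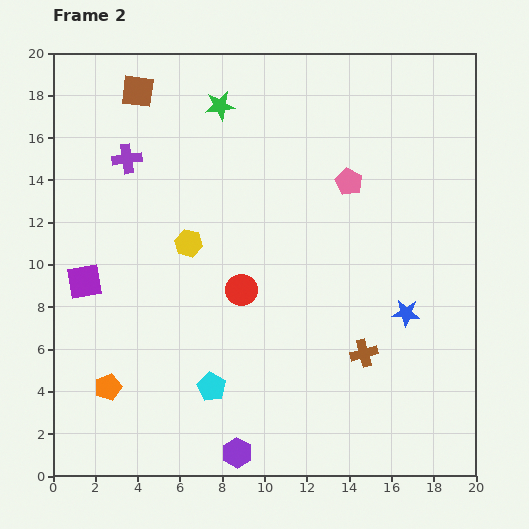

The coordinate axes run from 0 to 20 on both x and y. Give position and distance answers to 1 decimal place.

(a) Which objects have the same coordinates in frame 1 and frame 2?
the blue star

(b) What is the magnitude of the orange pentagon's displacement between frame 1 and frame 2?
2.0

The orange pentagon moved from (2.5, 2.2) to (2.6, 4.2), a distance of √(0.1² + 2.0²) ≈ 2.0.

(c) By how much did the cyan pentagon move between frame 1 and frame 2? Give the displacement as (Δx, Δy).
(-4.3, -1.4)

The cyan pentagon was at (11.8, 5.6) in frame 1 and (7.5, 4.2) in frame 2.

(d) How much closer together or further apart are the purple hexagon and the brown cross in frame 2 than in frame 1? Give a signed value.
+2.2

Distance in frame 1: 5.4. Distance in frame 2: 7.6.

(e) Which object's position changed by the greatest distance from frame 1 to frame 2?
the brown square

(moved 7.2; next 6.1)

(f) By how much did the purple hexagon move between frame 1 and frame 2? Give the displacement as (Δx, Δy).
(3.3, -0.2)

The purple hexagon was at (5.4, 1.3) in frame 1 and (8.7, 1.1) in frame 2.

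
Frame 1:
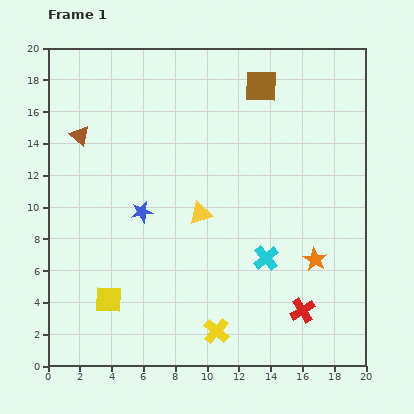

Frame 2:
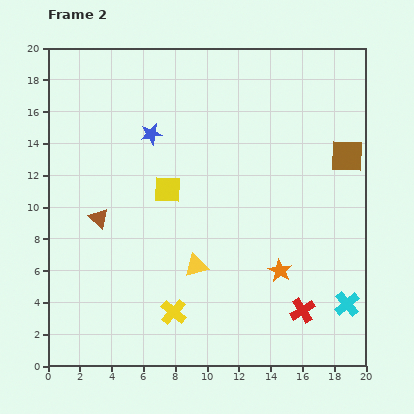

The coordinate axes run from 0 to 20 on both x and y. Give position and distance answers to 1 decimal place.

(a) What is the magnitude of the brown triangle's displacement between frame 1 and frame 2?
5.3

The brown triangle moved from (2.0, 14.5) to (3.2, 9.3), a distance of √(1.2² + 5.2²) ≈ 5.3.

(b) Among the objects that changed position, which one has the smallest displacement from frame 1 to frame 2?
the orange star

(moved 2.3)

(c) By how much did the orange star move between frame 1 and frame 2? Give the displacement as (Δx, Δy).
(-2.2, -0.7)

The orange star was at (16.8, 6.7) in frame 1 and (14.6, 6.0) in frame 2.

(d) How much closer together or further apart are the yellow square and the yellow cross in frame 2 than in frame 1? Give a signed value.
+0.6

Distance in frame 1: 7.1. Distance in frame 2: 7.7.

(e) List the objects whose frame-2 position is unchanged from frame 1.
the red cross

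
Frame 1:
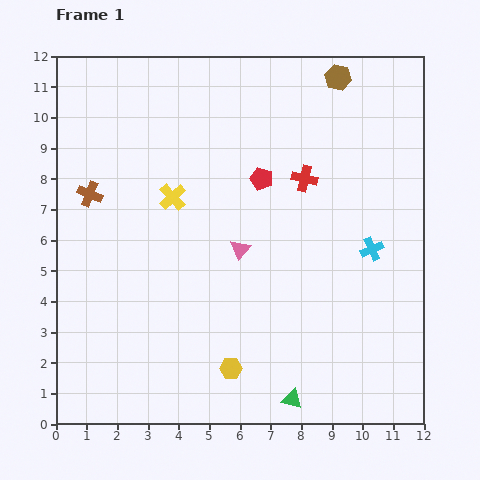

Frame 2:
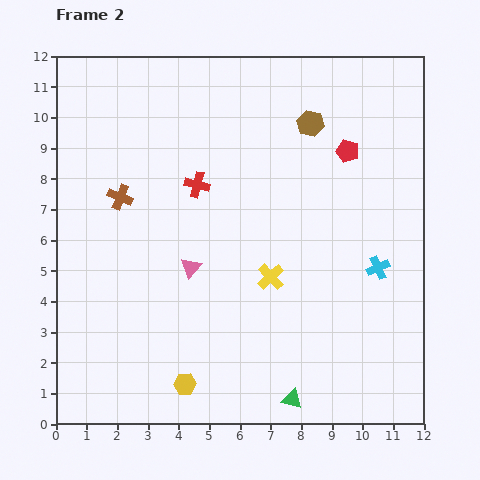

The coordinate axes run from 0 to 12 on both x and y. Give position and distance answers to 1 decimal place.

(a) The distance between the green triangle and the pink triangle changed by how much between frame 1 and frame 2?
+0.2

Distance in frame 1: 5.2. Distance in frame 2: 5.4.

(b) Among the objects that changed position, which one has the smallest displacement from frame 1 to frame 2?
the cyan cross

(moved 0.6)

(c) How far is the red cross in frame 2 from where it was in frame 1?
3.5

The red cross moved from (8.1, 8.0) to (4.6, 7.8), a distance of √(3.5² + 0.2²) ≈ 3.5.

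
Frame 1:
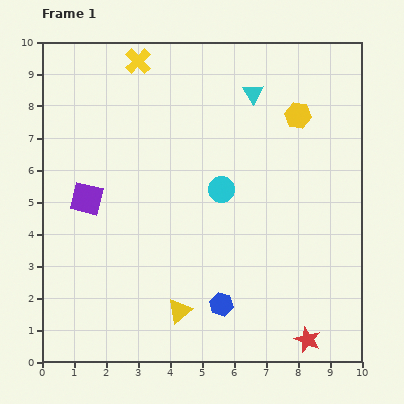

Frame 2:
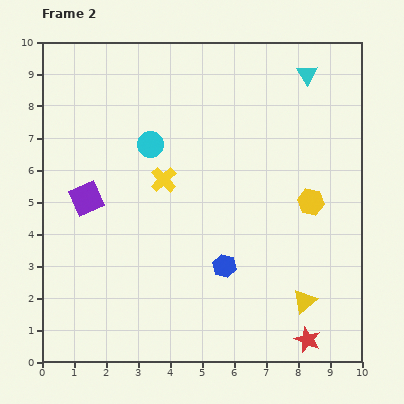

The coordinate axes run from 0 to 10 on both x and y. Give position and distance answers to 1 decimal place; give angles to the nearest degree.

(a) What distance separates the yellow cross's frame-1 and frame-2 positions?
3.8

The yellow cross moved from (3.0, 9.4) to (3.8, 5.7), a distance of √(0.8² + 3.7²) ≈ 3.8.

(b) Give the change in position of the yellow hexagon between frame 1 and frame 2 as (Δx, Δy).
(0.4, -2.7)

The yellow hexagon was at (8.0, 7.7) in frame 1 and (8.4, 5.0) in frame 2.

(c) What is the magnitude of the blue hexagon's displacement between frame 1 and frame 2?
1.2

The blue hexagon moved from (5.6, 1.8) to (5.7, 3.0), a distance of √(0.1² + 1.2²) ≈ 1.2.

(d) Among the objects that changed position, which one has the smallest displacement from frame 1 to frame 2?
the blue hexagon

(moved 1.2)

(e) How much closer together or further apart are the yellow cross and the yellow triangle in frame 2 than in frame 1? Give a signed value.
-2.1

Distance in frame 1: 7.9. Distance in frame 2: 5.8.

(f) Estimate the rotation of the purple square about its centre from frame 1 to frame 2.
37° counter-clockwise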